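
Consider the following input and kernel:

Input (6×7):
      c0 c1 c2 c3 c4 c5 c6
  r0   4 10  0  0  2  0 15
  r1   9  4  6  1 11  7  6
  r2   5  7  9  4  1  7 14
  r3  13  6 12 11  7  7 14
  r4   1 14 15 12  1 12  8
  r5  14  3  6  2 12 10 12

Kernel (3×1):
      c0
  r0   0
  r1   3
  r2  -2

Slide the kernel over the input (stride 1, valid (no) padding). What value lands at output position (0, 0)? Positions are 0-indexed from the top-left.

17

The receptive field on the input at this output position is [4 / 9 / 5]. Elementwise product with the kernel and sum: 9·3 + 5·-2.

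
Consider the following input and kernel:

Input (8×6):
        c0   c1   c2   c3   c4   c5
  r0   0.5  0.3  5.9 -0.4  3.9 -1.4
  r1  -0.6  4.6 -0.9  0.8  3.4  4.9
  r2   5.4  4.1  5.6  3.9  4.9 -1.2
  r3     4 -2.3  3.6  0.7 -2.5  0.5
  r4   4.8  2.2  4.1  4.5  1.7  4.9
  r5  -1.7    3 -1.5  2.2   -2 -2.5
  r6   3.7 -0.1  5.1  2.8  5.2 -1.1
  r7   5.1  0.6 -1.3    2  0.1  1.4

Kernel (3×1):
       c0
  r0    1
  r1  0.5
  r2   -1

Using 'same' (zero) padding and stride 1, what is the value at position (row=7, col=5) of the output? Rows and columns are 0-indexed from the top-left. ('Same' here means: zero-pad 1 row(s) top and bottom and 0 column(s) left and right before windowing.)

The receptive field on the zero-padded input at this output position is [-1.1 / 1.4 / 0]. Elementwise product with the kernel and sum: -1.1·1 + 1.4·0.5 + 0·-1.

-0.4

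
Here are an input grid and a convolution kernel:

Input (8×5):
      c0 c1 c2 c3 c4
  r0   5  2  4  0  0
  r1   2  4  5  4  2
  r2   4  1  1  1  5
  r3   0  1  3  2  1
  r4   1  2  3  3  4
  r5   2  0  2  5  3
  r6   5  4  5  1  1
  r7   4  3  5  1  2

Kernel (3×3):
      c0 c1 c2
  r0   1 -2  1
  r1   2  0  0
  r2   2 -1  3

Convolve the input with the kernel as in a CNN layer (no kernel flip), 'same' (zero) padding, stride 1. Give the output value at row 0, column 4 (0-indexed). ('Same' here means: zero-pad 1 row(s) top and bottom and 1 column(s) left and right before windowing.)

6

The receptive field on the zero-padded input at this output position is [0 0 0 / 0 0 0 / 4 2 0]. Elementwise product with the kernel and sum: 0·1 + 0·-2 + 0·1 + 0·2 + 4·2 + 2·-1 + 0·3.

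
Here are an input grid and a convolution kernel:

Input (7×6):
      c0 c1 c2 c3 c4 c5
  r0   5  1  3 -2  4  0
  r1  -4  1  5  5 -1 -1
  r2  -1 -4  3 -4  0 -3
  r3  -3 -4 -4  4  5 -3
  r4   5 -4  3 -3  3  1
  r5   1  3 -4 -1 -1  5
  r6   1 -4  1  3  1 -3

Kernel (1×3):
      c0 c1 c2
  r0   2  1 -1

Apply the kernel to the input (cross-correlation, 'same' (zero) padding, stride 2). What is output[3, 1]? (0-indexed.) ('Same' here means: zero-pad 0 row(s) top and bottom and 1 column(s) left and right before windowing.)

The receptive field on the zero-padded input at this output position is [-4 1 3]. Elementwise product with the kernel and sum: -4·2 + 1·1 + 3·-1.

-10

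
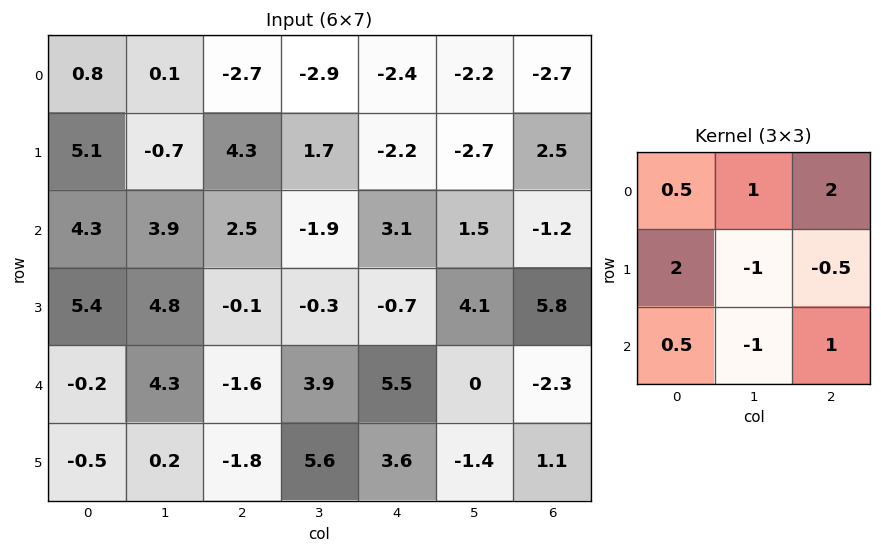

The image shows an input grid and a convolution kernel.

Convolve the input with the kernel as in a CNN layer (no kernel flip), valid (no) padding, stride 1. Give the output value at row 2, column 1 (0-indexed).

The receptive field on the input at this output position is [3.9 2.5 -1.9 / 4.8 -0.1 -0.3 / 4.3 -1.6 3.9]. Elementwise product with the kernel and sum: 3.9·0.5 + 2.5·1 + -1.9·2 + 4.8·2 + -0.1·-1 + -0.3·-0.5 + 4.3·0.5 + -1.6·-1 + 3.9·1.

18.15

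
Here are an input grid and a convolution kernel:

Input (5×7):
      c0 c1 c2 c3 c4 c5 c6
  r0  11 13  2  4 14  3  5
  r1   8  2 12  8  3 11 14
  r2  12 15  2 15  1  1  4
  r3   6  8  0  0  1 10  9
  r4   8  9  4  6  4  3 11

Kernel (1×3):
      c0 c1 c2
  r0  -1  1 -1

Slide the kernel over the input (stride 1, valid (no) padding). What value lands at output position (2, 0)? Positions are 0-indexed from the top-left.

The receptive field on the input at this output position is [12 15 2]. Elementwise product with the kernel and sum: 12·-1 + 15·1 + 2·-1.

1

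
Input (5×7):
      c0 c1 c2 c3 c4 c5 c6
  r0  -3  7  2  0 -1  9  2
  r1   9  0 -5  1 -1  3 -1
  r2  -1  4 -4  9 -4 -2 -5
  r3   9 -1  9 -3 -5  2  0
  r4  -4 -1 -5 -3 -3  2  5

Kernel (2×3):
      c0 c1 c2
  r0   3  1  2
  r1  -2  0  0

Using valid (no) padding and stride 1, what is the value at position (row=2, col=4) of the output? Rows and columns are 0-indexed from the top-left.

The receptive field on the input at this output position is [-4 -2 -5 / -5 2 0]. Elementwise product with the kernel and sum: -4·3 + -2·1 + -5·2 + -5·-2.

-14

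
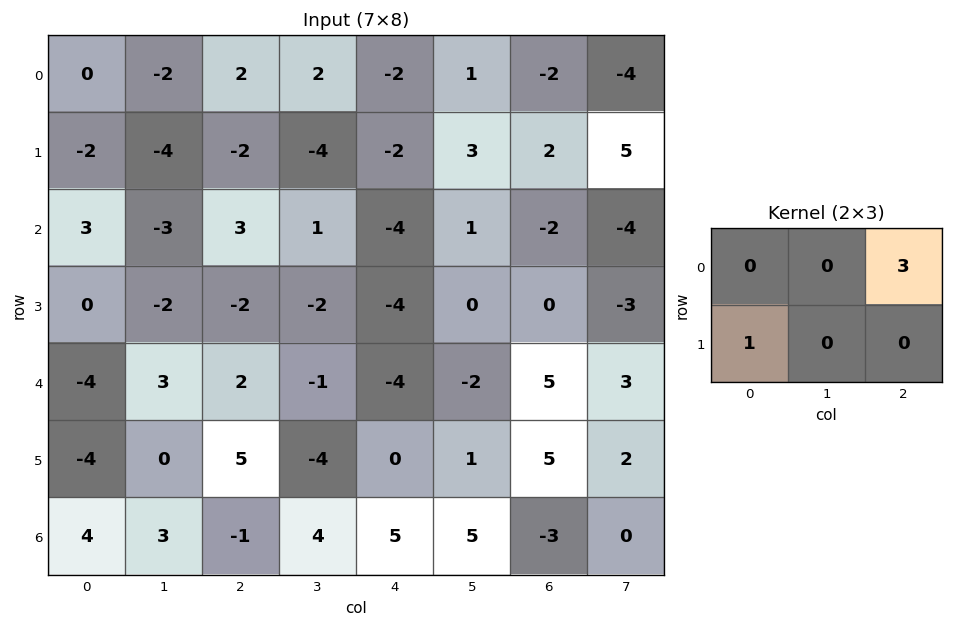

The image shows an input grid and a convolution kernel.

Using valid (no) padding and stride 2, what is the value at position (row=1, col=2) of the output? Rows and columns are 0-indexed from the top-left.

The receptive field on the input at this output position is [-4 1 -2 / -4 0 0]. Elementwise product with the kernel and sum: -2·3 + -4·1.

-10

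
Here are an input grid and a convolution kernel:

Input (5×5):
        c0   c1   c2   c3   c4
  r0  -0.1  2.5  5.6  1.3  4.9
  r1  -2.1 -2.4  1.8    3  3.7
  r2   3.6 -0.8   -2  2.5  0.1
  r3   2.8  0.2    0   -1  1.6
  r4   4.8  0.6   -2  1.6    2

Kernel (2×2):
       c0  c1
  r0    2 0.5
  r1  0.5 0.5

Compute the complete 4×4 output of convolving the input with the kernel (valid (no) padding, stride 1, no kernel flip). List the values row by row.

Output[0,0]: The receptive field on the input at this output position is [-0.1 2.5 / -2.1 -2.4]. Elementwise product with the kernel and sum: -0.1·2 + 2.5·0.5 + -2.1·0.5 + -2.4·0.5.
Output[0,1]: The receptive field on the input at this output position is [2.5 5.6 / -2.4 1.8]. Elementwise product with the kernel and sum: 2.5·2 + 5.6·0.5 + -2.4·0.5 + 1.8·0.5.

-1.2 7.5 14.25 8.4
-4 -5.3 5.35 9.15
8.3 -2.5 -3.25 5.35
8.4 -0.3 -0.7 0.6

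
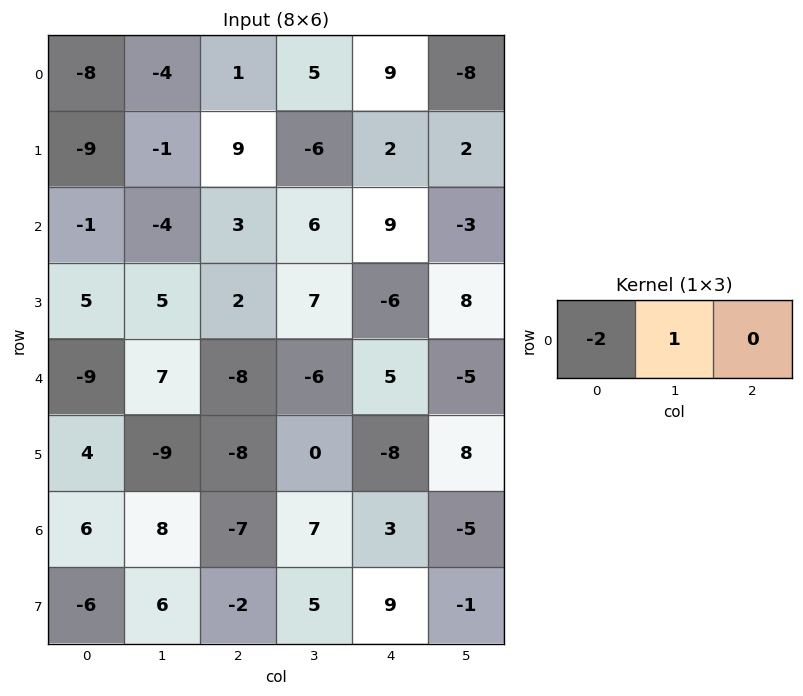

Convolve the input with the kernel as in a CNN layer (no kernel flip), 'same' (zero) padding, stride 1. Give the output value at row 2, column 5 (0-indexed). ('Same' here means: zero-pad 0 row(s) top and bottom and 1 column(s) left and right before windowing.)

-21

The receptive field on the zero-padded input at this output position is [9 -3 0]. Elementwise product with the kernel and sum: 9·-2 + -3·1.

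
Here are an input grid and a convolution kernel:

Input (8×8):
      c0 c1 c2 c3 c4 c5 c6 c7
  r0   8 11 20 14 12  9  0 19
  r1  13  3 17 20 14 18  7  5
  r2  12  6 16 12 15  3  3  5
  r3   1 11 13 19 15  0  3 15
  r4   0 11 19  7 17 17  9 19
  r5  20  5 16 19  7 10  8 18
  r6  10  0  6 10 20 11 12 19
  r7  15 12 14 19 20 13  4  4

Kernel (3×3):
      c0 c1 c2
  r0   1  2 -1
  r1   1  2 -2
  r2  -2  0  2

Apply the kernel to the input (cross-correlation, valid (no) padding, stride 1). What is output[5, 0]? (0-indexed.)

The receptive field on the input at this output position is [20 5 16 / 10 0 6 / 15 12 14]. Elementwise product with the kernel and sum: 20·1 + 5·2 + 16·-1 + 10·1 + 0·2 + 6·-2 + 15·-2 + 14·2.

10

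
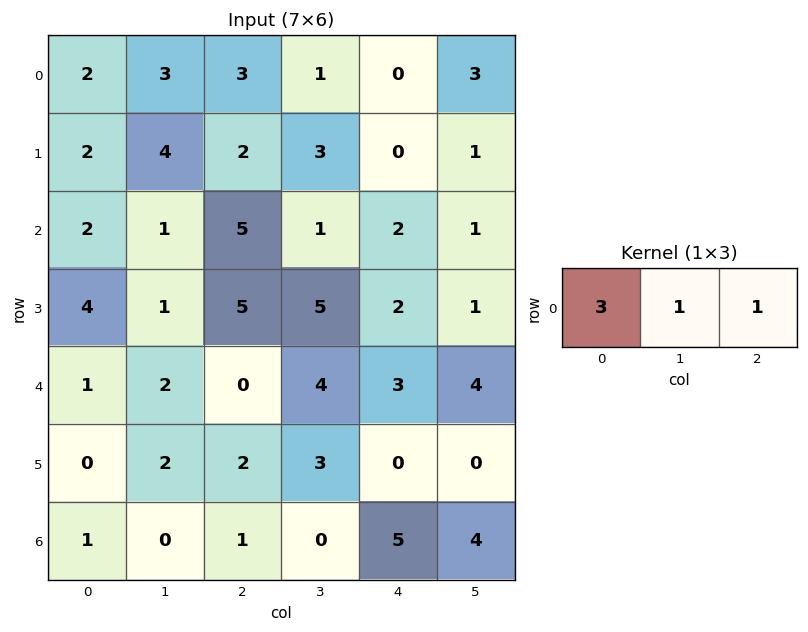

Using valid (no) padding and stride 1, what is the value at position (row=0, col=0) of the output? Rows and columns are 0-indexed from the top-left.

12

The receptive field on the input at this output position is [2 3 3]. Elementwise product with the kernel and sum: 2·3 + 3·1 + 3·1.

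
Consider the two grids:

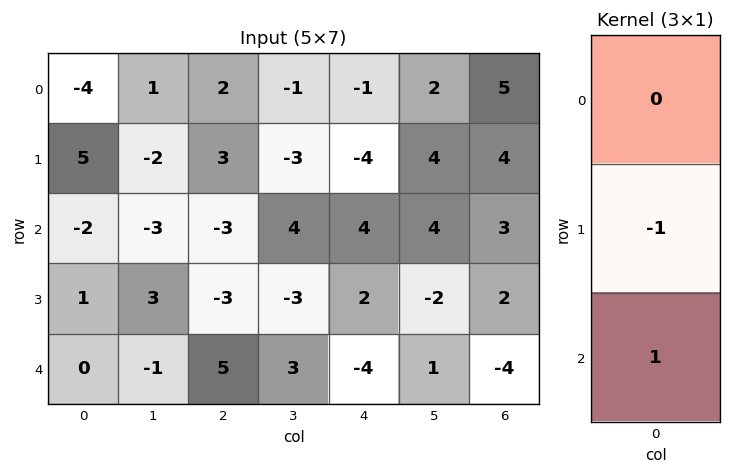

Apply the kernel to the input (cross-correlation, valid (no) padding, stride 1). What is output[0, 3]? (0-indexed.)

The receptive field on the input at this output position is [-1 / -3 / 4]. Elementwise product with the kernel and sum: -3·-1 + 4·1.

7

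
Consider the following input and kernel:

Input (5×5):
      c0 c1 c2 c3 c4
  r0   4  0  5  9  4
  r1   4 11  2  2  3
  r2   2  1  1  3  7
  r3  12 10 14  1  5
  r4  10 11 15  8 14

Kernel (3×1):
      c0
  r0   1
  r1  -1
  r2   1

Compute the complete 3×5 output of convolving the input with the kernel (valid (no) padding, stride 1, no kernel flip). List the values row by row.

Output[0,0]: The receptive field on the input at this output position is [4 / 4 / 2]. Elementwise product with the kernel and sum: 4·1 + 4·-1 + 2·1.

2 -10 4 10 8
14 20 15 0 1
0 2 2 10 16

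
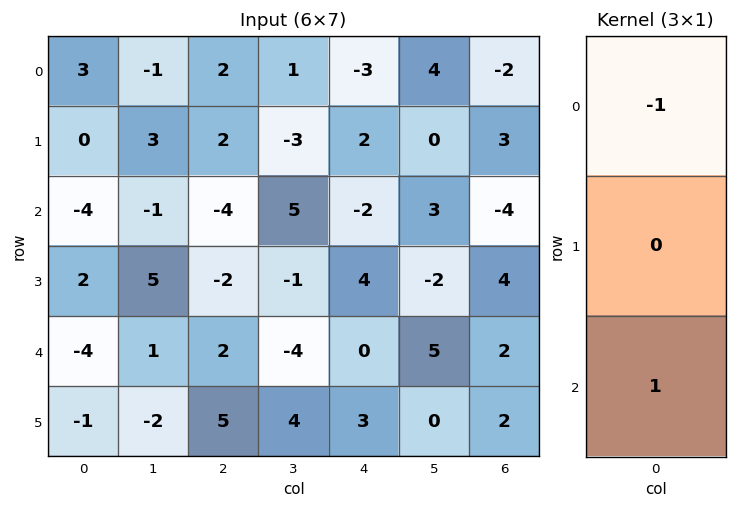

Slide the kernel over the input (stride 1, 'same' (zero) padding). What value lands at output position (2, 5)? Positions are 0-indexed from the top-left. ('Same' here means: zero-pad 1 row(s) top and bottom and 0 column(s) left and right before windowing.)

-2

The receptive field on the zero-padded input at this output position is [0 / 3 / -2]. Elementwise product with the kernel and sum: 0·-1 + -2·1.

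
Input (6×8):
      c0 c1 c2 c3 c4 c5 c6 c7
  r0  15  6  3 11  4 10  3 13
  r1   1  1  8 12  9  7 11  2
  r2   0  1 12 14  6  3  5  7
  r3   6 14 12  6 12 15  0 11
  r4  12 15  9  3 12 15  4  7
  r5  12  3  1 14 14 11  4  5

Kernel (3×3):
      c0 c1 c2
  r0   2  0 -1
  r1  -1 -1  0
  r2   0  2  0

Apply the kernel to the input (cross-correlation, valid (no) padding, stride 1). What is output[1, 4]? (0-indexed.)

28

The receptive field on the input at this output position is [9 7 11 / 6 3 5 / 12 15 0]. Elementwise product with the kernel and sum: 9·2 + 11·-1 + 6·-1 + 3·-1 + 15·2.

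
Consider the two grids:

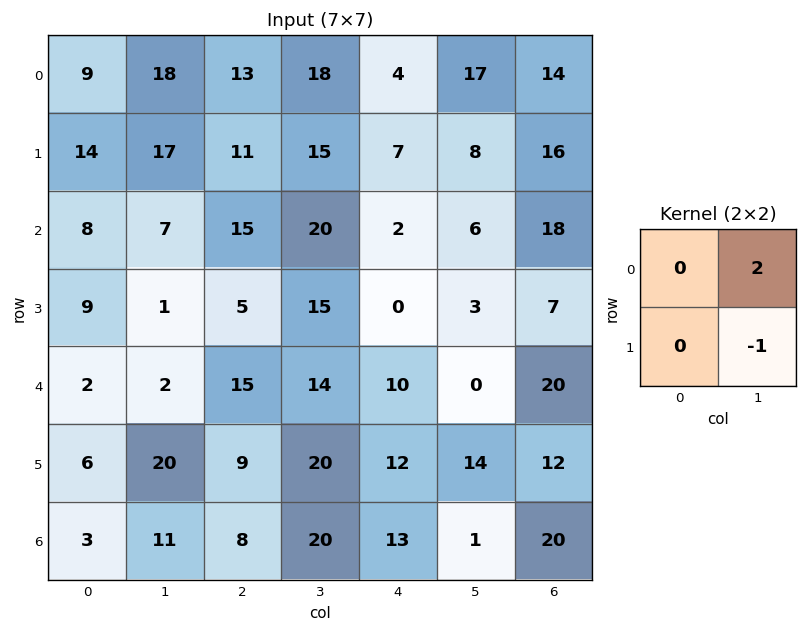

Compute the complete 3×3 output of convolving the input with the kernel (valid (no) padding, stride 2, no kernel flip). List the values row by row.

Output[0,0]: The receptive field on the input at this output position is [9 18 / 14 17]. Elementwise product with the kernel and sum: 18·2 + 17·-1.
Output[0,1]: The receptive field on the input at this output position is [13 18 / 11 15]. Elementwise product with the kernel and sum: 18·2 + 15·-1.

19 21 26
13 25 9
-16 8 -14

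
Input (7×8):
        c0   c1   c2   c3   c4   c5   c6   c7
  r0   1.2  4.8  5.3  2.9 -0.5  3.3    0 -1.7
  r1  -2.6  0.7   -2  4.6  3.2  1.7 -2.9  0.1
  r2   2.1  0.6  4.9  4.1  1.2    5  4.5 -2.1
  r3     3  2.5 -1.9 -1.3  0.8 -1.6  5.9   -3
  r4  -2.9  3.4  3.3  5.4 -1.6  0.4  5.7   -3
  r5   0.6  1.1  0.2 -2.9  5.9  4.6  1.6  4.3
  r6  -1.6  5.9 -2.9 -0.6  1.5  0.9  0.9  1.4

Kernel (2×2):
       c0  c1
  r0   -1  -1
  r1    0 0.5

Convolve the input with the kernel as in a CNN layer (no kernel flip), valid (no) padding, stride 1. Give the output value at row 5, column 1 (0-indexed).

The receptive field on the input at this output position is [1.1 0.2 / 5.9 -2.9]. Elementwise product with the kernel and sum: 1.1·-1 + 0.2·-1 + -2.9·0.5.

-2.75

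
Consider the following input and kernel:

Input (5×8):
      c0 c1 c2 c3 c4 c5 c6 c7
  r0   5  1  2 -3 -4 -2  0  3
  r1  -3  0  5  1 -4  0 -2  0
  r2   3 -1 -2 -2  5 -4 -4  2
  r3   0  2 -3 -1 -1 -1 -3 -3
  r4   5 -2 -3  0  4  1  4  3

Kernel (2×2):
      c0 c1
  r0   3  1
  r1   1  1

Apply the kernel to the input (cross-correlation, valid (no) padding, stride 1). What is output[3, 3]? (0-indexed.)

The receptive field on the input at this output position is [-1 -1 / 0 4]. Elementwise product with the kernel and sum: -1·3 + -1·1 + 0·1 + 4·1.

0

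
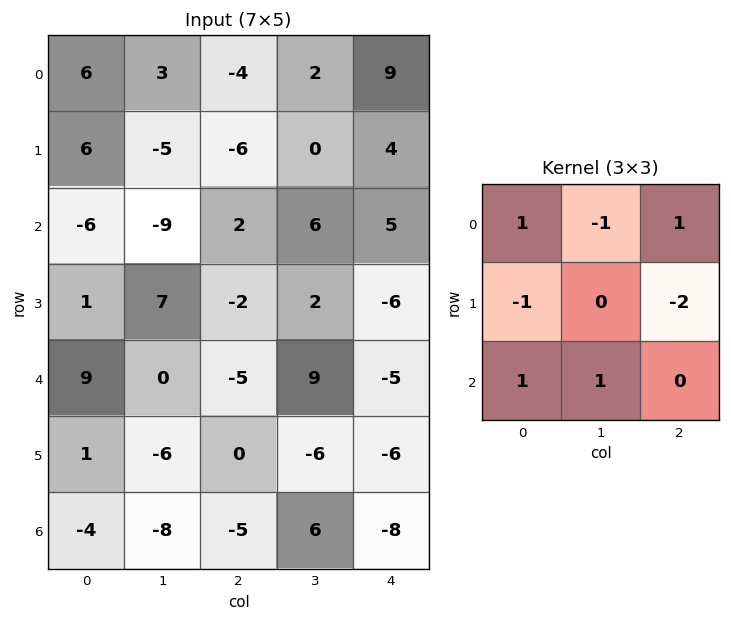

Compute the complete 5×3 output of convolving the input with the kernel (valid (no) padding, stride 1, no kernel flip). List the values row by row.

Output[0,0]: The receptive field on the input at this output position is [6 3 -4 / 6 -5 -6 / -6 -9 2]. Elementwise product with the kernel and sum: 6·1 + 3·-1 + -4·1 + 6·-1 + -6·-2 + -6·1 + -9·1.
Output[0,1]: The receptive field on the input at this output position is [3 -4 2 / -5 -6 0 / -9 2 6]. Elementwise product with the kernel and sum: 3·1 + -4·-1 + 2·1 + -5·-1 + 0·-2 + -9·1 + 2·1.

-10 7 9
15 3 -14
17 -21 19
-12 -13 -1
-9 19 -6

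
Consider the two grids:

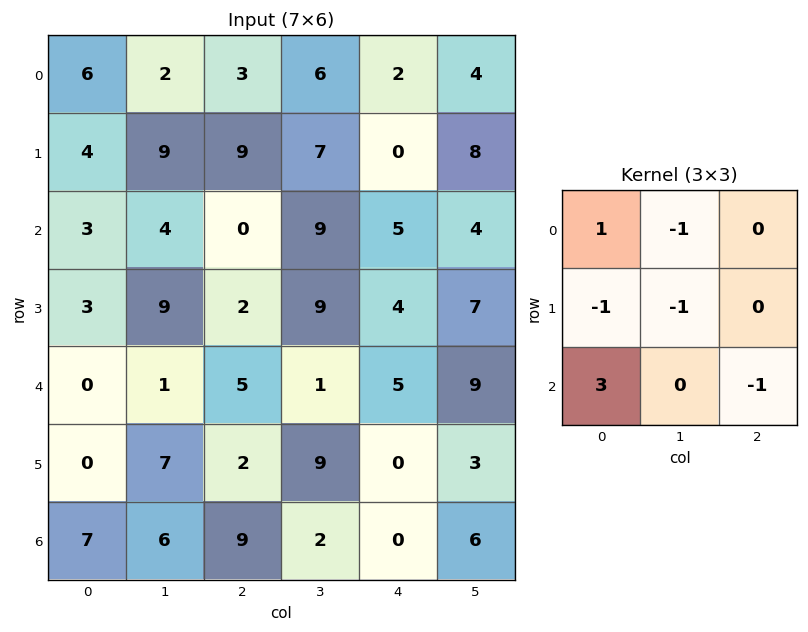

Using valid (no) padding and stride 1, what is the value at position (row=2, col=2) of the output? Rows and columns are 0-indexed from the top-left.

The receptive field on the input at this output position is [0 9 5 / 2 9 4 / 5 1 5]. Elementwise product with the kernel and sum: 0·1 + 9·-1 + 2·-1 + 9·-1 + 5·3 + 5·-1.

-10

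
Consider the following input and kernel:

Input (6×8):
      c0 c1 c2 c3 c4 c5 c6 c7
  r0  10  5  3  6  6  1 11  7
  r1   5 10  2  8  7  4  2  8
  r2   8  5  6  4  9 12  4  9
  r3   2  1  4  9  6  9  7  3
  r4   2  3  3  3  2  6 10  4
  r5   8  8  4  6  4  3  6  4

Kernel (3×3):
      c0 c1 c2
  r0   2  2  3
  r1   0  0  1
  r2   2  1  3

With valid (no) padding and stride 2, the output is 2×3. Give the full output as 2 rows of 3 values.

80 86 91
64 68 101

Output[0,0]: The receptive field on the input at this output position is [10 5 3 / 5 10 2 / 8 5 6]. Elementwise product with the kernel and sum: 10·2 + 5·2 + 3·3 + 2·1 + 8·2 + 5·1 + 6·3.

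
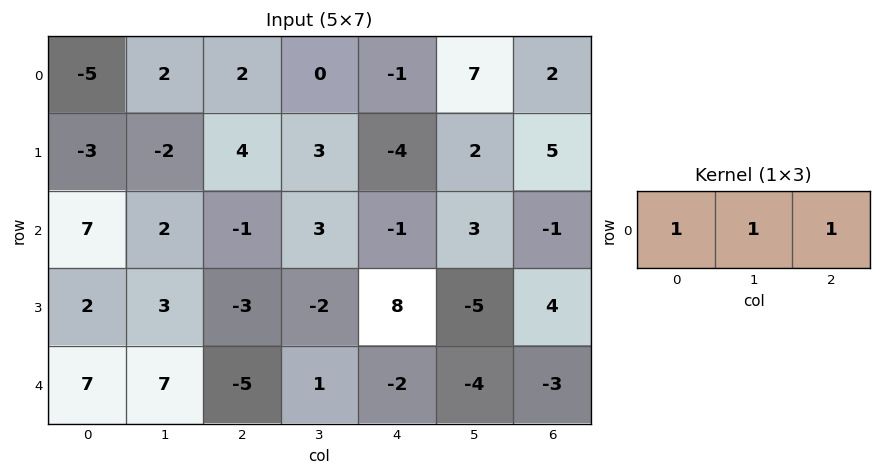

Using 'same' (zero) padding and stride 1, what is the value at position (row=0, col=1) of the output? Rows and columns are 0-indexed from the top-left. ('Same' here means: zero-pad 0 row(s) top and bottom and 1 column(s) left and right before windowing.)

-1

The receptive field on the zero-padded input at this output position is [-5 2 2]. Elementwise product with the kernel and sum: -5·1 + 2·1 + 2·1.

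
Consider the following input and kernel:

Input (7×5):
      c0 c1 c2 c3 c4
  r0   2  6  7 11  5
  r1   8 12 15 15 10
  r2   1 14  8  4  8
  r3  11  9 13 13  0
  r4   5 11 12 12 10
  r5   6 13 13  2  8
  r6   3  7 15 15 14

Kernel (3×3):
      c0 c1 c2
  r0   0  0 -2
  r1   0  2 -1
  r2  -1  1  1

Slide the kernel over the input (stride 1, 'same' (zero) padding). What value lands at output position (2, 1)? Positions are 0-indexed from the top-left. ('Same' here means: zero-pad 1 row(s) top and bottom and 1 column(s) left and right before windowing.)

1

The receptive field on the zero-padded input at this output position is [8 12 15 / 1 14 8 / 11 9 13]. Elementwise product with the kernel and sum: 15·-2 + 14·2 + 8·-1 + 11·-1 + 9·1 + 13·1.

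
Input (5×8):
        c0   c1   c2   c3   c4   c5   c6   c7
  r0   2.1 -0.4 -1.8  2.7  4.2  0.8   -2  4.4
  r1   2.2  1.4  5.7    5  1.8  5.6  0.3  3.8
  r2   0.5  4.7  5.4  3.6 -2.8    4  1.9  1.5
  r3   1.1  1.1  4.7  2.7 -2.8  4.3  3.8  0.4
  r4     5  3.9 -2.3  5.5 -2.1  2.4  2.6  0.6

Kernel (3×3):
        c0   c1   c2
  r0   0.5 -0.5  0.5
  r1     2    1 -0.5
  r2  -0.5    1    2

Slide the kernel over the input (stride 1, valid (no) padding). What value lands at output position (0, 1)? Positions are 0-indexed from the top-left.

18.3

The receptive field on the input at this output position is [-0.4 -1.8 2.7 / 1.4 5.7 5 / 4.7 5.4 3.6]. Elementwise product with the kernel and sum: -0.4·0.5 + -1.8·-0.5 + 2.7·0.5 + 1.4·2 + 5.7·1 + 5·-0.5 + 4.7·-0.5 + 5.4·1 + 3.6·2.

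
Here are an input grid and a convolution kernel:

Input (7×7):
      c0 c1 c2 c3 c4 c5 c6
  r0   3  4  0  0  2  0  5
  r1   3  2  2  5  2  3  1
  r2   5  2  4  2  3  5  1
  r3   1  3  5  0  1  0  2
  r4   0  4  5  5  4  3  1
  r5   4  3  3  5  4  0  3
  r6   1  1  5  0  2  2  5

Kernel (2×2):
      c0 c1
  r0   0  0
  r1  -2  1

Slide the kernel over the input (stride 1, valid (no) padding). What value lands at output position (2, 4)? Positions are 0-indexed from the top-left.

The receptive field on the input at this output position is [3 5 / 1 0]. Elementwise product with the kernel and sum: 1·-2 + 0·1.

-2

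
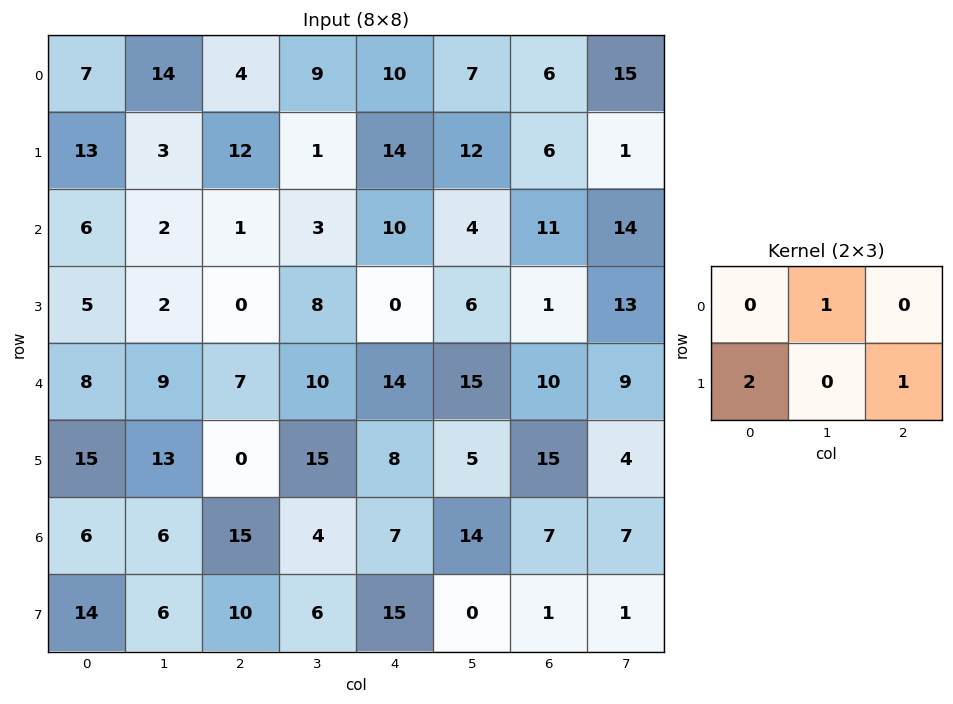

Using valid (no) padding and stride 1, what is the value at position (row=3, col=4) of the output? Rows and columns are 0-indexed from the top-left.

The receptive field on the input at this output position is [0 6 1 / 14 15 10]. Elementwise product with the kernel and sum: 6·1 + 14·2 + 10·1.

44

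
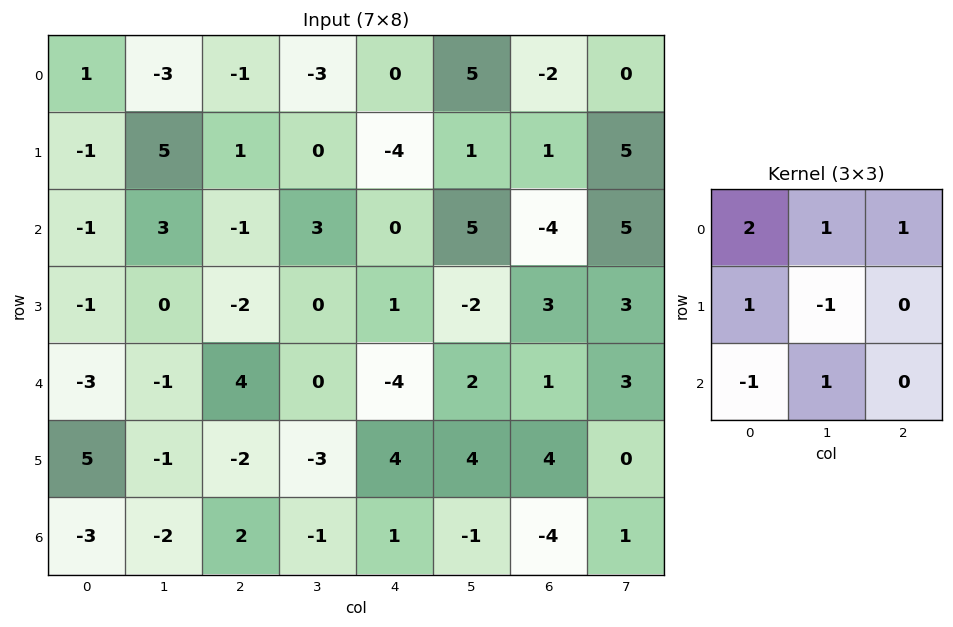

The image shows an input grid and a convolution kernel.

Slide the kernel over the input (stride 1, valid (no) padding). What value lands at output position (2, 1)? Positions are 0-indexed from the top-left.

15

The receptive field on the input at this output position is [3 -1 3 / 0 -2 0 / -1 4 0]. Elementwise product with the kernel and sum: 3·2 + -1·1 + 3·1 + 0·1 + -2·-1 + -1·-1 + 4·1.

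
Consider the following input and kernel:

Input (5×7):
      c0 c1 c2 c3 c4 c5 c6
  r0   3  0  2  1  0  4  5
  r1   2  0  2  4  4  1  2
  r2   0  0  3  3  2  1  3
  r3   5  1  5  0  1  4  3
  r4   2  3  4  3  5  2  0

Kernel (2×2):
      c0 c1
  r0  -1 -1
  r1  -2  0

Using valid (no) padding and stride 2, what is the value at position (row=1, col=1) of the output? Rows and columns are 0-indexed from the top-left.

The receptive field on the input at this output position is [3 3 / 5 0]. Elementwise product with the kernel and sum: 3·-1 + 3·-1 + 5·-2.

-16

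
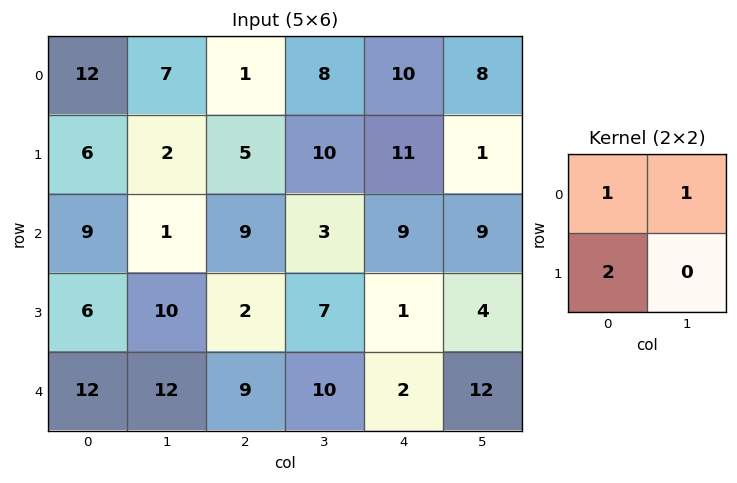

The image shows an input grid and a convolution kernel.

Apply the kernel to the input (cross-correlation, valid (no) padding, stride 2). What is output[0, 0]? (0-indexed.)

The receptive field on the input at this output position is [12 7 / 6 2]. Elementwise product with the kernel and sum: 12·1 + 7·1 + 6·2.

31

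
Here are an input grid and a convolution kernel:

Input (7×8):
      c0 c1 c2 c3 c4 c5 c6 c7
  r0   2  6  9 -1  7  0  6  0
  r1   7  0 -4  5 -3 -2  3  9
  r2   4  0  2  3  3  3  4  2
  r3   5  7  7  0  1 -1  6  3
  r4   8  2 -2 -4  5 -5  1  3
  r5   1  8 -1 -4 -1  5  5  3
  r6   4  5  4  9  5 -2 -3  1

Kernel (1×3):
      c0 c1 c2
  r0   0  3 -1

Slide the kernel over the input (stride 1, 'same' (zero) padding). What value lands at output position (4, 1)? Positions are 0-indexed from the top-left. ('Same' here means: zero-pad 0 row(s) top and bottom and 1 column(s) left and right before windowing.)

The receptive field on the zero-padded input at this output position is [8 2 -2]. Elementwise product with the kernel and sum: 2·3 + -2·-1.

8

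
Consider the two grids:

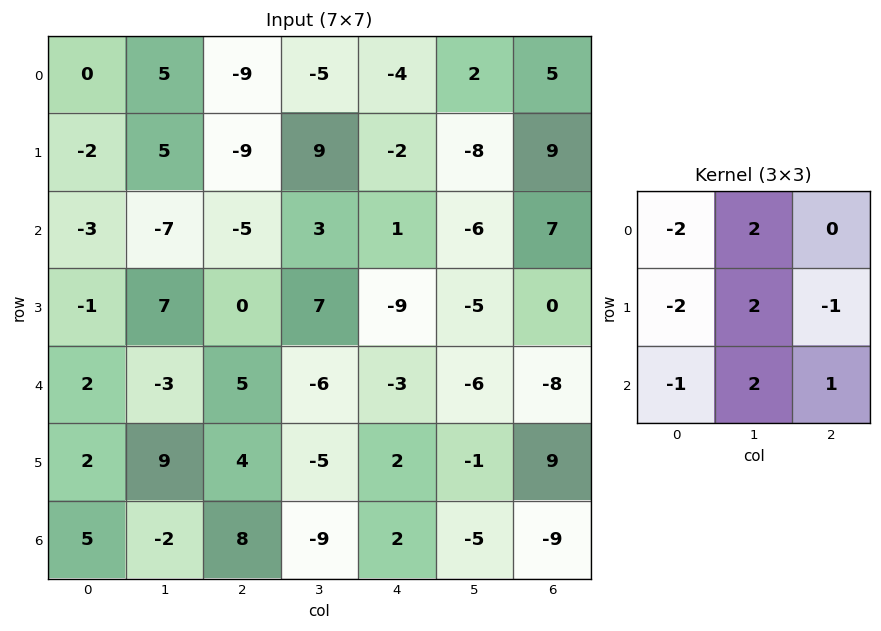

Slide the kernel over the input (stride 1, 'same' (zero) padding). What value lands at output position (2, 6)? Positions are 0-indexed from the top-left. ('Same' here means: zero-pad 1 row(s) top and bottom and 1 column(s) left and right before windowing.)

The receptive field on the zero-padded input at this output position is [-8 9 0 / -6 7 0 / -5 0 0]. Elementwise product with the kernel and sum: -8·-2 + 9·2 + -6·-2 + 7·2 + 0·-1 + -5·-1 + 0·2 + 0·1.

65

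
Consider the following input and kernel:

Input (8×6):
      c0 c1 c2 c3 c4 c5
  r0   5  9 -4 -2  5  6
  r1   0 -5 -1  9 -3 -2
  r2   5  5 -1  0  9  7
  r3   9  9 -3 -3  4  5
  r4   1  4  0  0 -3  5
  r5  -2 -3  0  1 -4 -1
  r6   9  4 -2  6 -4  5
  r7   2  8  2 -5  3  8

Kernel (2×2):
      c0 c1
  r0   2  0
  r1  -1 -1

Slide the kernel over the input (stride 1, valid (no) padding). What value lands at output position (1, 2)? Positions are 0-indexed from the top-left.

-1

The receptive field on the input at this output position is [-1 9 / -1 0]. Elementwise product with the kernel and sum: -1·2 + -1·-1 + 0·-1.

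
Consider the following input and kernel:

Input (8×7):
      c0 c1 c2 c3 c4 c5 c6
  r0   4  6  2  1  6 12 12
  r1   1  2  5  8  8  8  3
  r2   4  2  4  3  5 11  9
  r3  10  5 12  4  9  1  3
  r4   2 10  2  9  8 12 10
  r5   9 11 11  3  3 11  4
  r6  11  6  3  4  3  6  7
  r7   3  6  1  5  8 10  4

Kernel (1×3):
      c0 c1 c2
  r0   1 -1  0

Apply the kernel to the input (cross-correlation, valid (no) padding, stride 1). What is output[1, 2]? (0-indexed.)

The receptive field on the input at this output position is [5 8 8]. Elementwise product with the kernel and sum: 5·1 + 8·-1.

-3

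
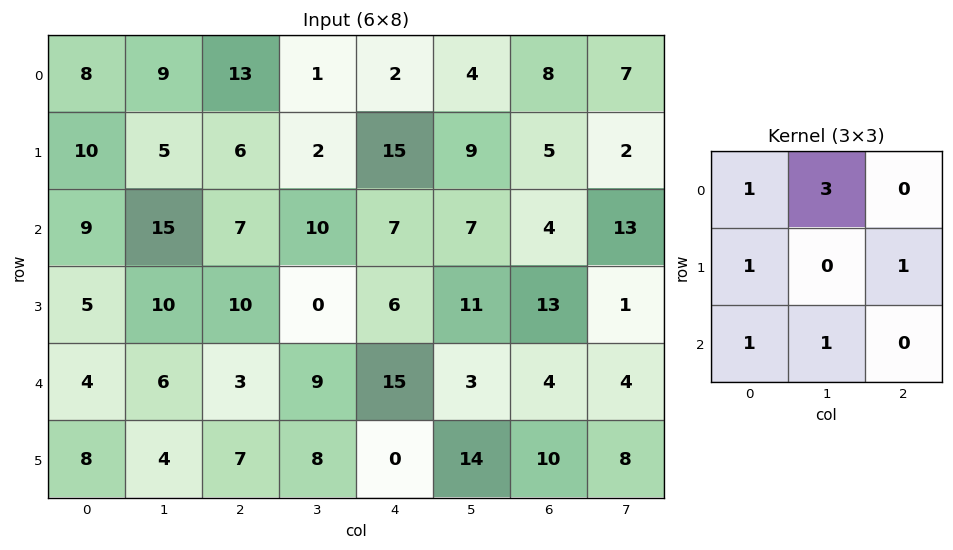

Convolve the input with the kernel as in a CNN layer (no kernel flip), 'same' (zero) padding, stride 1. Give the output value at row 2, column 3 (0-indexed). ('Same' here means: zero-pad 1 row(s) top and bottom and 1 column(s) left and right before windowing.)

36

The receptive field on the zero-padded input at this output position is [6 2 15 / 7 10 7 / 10 0 6]. Elementwise product with the kernel and sum: 6·1 + 2·3 + 7·1 + 7·1 + 10·1 + 0·1.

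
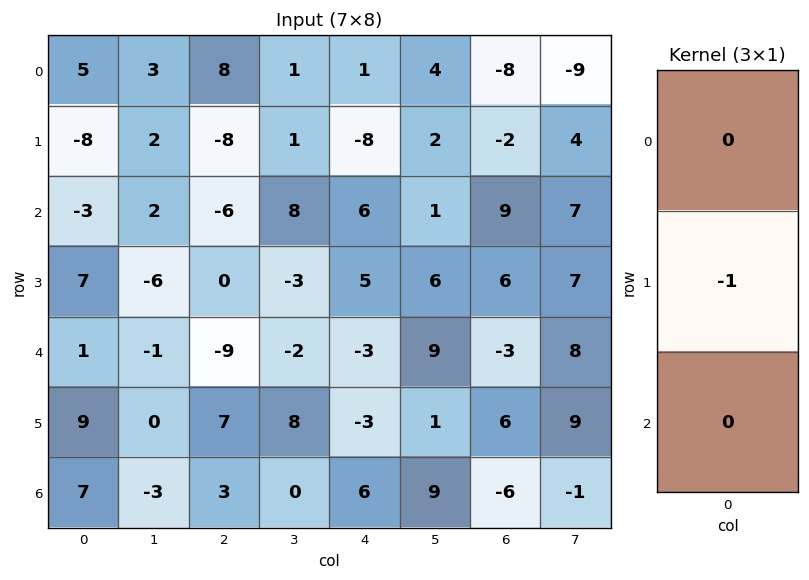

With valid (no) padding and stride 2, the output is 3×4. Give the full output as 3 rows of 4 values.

8 8 8 2
-7 0 -5 -6
-9 -7 3 -6

Output[0,0]: The receptive field on the input at this output position is [5 / -8 / -3]. Elementwise product with the kernel and sum: -8·-1.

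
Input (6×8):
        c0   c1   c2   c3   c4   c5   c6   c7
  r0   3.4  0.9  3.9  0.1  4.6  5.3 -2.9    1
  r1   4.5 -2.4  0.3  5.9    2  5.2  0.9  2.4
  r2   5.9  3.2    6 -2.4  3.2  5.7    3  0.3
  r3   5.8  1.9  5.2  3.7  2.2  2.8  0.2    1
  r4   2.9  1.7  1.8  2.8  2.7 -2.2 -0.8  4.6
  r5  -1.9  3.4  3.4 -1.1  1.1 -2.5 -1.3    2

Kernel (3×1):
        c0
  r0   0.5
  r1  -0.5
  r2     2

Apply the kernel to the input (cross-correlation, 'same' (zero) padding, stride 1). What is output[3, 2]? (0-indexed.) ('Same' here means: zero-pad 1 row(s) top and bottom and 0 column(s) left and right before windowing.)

The receptive field on the zero-padded input at this output position is [6 / 5.2 / 1.8]. Elementwise product with the kernel and sum: 6·0.5 + 5.2·-0.5 + 1.8·2.

4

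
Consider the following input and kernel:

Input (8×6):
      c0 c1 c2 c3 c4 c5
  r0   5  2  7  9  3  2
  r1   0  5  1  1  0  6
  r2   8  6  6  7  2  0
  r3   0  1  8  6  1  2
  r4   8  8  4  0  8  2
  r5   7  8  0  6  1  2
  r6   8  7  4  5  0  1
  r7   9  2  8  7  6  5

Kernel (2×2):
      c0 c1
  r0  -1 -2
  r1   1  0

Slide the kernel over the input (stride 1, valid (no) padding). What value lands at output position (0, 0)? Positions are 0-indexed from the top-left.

-9

The receptive field on the input at this output position is [5 2 / 0 5]. Elementwise product with the kernel and sum: 5·-1 + 2·-2 + 0·1.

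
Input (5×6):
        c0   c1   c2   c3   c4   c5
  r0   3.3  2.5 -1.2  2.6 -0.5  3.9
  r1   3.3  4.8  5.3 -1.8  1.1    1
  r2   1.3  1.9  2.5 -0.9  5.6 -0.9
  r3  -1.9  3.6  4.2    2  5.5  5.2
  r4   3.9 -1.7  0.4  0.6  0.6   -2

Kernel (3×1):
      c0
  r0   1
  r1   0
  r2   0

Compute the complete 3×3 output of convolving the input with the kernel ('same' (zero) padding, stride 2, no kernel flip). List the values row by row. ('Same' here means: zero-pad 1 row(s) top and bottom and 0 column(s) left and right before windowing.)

0 0 0
3.3 5.3 1.1
-1.9 4.2 5.5

Output[0,0]: The receptive field on the zero-padded input at this output position is [0 / 3.3 / 3.3]. Elementwise product with the kernel and sum: 0·1.
Output[0,1]: The receptive field on the zero-padded input at this output position is [0 / -1.2 / 5.3]. Elementwise product with the kernel and sum: 0·1.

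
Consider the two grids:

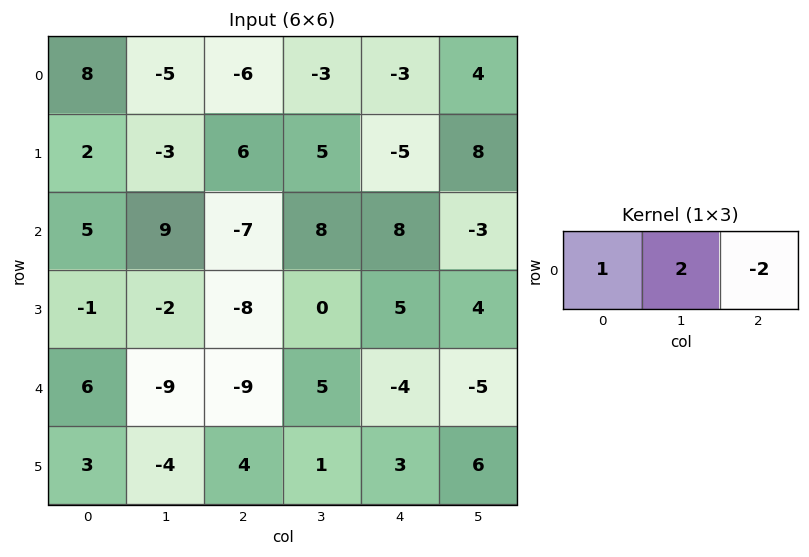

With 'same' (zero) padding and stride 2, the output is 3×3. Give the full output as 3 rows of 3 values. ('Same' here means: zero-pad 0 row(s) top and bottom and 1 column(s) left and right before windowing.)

26 -11 -17
-8 -21 30
30 -37 7

Output[0,0]: The receptive field on the zero-padded input at this output position is [0 8 -5]. Elementwise product with the kernel and sum: 0·1 + 8·2 + -5·-2.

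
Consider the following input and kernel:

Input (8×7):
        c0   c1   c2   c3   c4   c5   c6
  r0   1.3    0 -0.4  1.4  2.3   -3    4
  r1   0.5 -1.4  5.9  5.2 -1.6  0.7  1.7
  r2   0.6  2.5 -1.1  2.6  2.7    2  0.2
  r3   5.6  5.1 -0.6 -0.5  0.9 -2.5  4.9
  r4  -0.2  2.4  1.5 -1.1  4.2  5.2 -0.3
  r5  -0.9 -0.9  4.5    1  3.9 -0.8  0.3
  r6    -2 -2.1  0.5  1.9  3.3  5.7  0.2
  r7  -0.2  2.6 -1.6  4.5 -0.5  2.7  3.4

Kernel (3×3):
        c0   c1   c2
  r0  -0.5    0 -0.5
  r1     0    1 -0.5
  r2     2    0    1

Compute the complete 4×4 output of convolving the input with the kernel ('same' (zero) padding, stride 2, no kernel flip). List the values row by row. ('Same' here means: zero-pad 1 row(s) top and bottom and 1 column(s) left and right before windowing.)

Output[0,0]: The receptive field on the zero-padded input at this output position is [0 0 0 / 0 1.3 0 / 0 0.5 -1.4]. Elementwise product with the kernel and sum: 0·-0.5 + 0·-0.5 + 1.3·1 + 0·-0.5 + 0·2 + -1.4·1.

-0.1 1.3 14.9 5.4
5.15 5.4 -4.75 -5.15
-4.85 -1.05 4.3 -0.65
2.1 9.2 12.05 6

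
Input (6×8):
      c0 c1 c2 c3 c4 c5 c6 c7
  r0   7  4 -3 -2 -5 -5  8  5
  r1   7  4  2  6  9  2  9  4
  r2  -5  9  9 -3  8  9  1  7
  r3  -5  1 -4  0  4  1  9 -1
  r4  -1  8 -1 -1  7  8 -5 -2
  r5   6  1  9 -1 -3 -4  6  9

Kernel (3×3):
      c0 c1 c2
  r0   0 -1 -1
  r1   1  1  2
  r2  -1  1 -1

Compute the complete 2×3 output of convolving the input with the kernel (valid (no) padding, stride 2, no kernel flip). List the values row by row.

19 13 26
-20 -8 19

Output[0,0]: The receptive field on the input at this output position is [7 4 -3 / 7 4 2 / -5 9 9]. Elementwise product with the kernel and sum: 4·-1 + -3·-1 + 7·1 + 4·1 + 2·2 + -5·-1 + 9·1 + 9·-1.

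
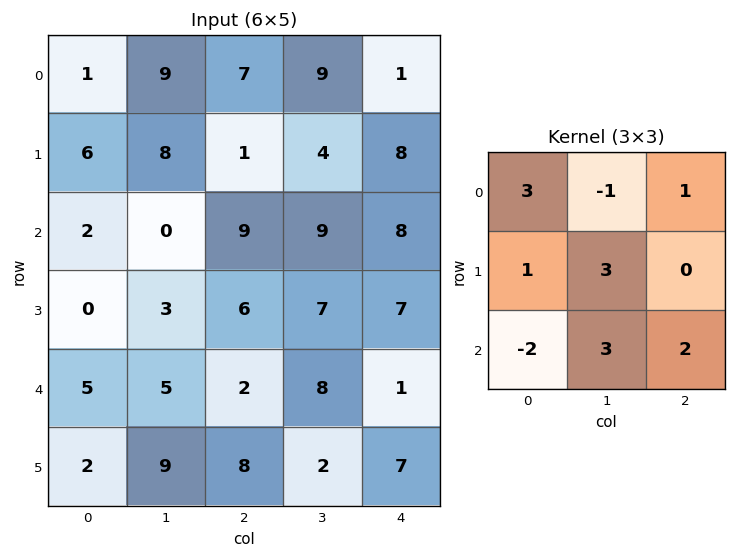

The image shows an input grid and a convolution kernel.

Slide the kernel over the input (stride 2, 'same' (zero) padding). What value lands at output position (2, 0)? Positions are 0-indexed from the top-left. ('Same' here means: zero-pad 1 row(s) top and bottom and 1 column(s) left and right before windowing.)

42

The receptive field on the zero-padded input at this output position is [0 0 3 / 0 5 5 / 0 2 9]. Elementwise product with the kernel and sum: 0·3 + 0·-1 + 3·1 + 0·1 + 5·3 + 0·-2 + 2·3 + 9·2.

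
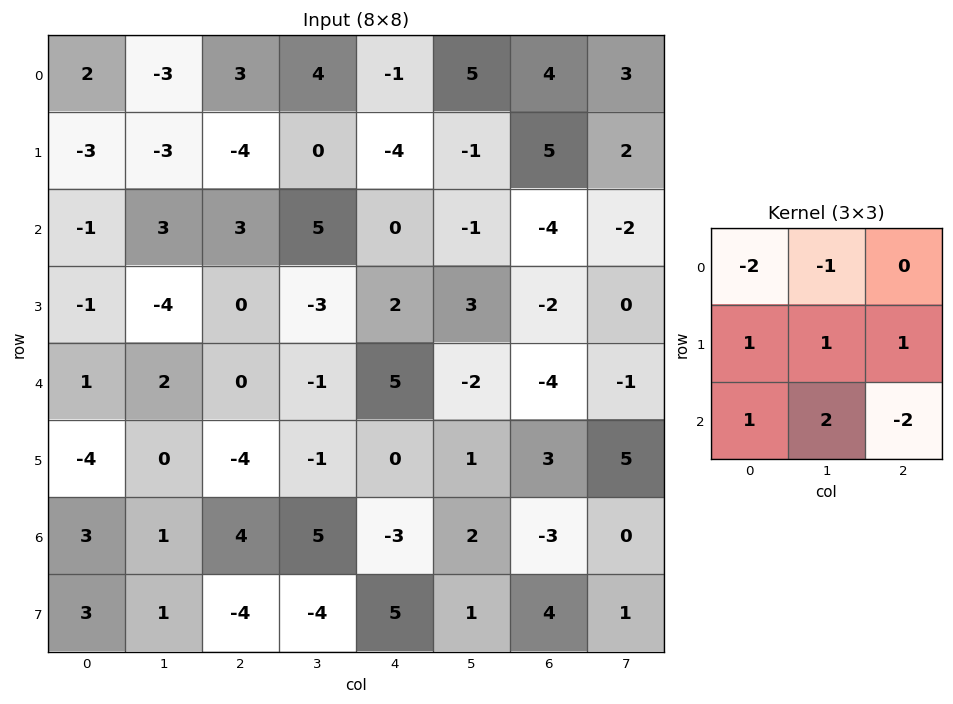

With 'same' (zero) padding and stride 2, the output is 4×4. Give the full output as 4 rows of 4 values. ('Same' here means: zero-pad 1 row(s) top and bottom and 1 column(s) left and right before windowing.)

-1 -7 2 17
11 23 3 -11
-4 3 3 -14
12 15 10 1

Output[0,0]: The receptive field on the zero-padded input at this output position is [0 0 0 / 0 2 -3 / 0 -3 -3]. Elementwise product with the kernel and sum: 0·-2 + 0·-1 + 0·1 + 2·1 + -3·1 + 0·1 + -3·2 + -3·-2.
Output[0,1]: The receptive field on the zero-padded input at this output position is [0 0 0 / -3 3 4 / -3 -4 0]. Elementwise product with the kernel and sum: 0·-2 + 0·-1 + -3·1 + 3·1 + 4·1 + -3·1 + -4·2 + 0·-2.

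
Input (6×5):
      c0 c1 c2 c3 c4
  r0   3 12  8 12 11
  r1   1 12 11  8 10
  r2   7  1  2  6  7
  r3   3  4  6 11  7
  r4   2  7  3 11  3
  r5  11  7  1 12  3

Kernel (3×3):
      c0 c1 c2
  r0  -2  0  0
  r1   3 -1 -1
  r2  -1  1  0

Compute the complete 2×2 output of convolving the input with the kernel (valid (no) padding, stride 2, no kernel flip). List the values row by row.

-32 3
-10 4

Output[0,0]: The receptive field on the input at this output position is [3 12 8 / 1 12 11 / 7 1 2]. Elementwise product with the kernel and sum: 3·-2 + 1·3 + 12·-1 + 11·-1 + 7·-1 + 1·1.
Output[0,1]: The receptive field on the input at this output position is [8 12 11 / 11 8 10 / 2 6 7]. Elementwise product with the kernel and sum: 8·-2 + 11·3 + 8·-1 + 10·-1 + 2·-1 + 6·1.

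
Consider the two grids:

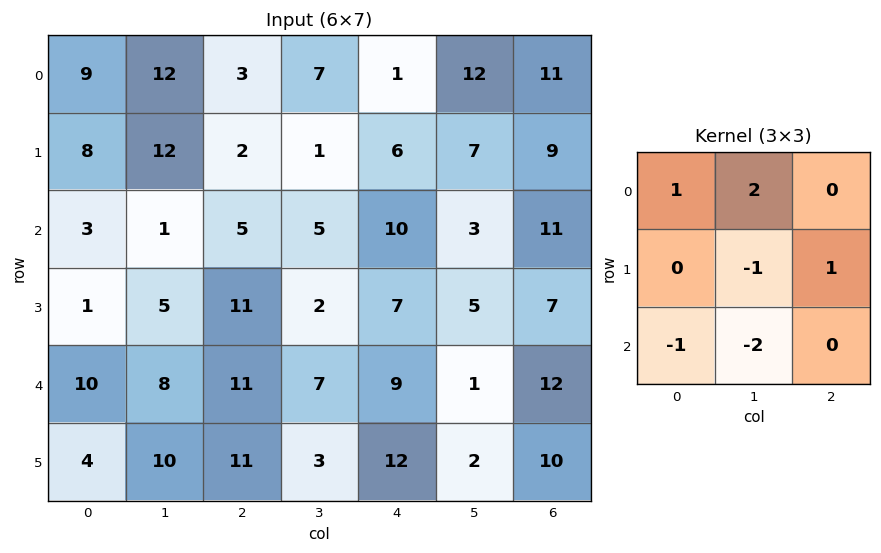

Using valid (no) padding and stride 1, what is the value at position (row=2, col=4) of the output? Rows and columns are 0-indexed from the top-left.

7

The receptive field on the input at this output position is [10 3 11 / 7 5 7 / 9 1 12]. Elementwise product with the kernel and sum: 10·1 + 3·2 + 5·-1 + 7·1 + 9·-1 + 1·-2.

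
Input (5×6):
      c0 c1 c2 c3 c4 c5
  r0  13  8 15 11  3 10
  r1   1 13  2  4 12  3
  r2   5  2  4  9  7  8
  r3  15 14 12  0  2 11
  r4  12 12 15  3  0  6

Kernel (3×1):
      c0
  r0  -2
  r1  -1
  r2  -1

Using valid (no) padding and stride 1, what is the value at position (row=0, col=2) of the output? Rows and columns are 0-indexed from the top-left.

-36

The receptive field on the input at this output position is [15 / 2 / 4]. Elementwise product with the kernel and sum: 15·-2 + 2·-1 + 4·-1.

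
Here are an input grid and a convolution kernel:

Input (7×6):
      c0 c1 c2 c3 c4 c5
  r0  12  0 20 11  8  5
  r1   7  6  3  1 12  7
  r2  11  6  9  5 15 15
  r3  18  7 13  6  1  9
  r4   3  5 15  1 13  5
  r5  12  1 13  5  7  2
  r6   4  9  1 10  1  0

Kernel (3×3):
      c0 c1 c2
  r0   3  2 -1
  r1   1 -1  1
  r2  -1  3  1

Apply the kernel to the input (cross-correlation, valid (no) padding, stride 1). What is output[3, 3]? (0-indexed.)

22

The receptive field on the input at this output position is [6 1 9 / 1 13 5 / 5 7 2]. Elementwise product with the kernel and sum: 6·3 + 1·2 + 9·-1 + 1·1 + 13·-1 + 5·1 + 5·-1 + 7·3 + 2·1.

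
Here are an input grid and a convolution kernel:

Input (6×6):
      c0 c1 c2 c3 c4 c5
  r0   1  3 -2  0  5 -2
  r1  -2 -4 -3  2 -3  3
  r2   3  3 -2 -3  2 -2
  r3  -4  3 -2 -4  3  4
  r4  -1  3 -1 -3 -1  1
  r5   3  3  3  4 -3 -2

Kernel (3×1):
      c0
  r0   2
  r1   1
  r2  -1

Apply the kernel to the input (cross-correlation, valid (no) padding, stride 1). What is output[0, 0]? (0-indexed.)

The receptive field on the input at this output position is [1 / -2 / 3]. Elementwise product with the kernel and sum: 1·2 + -2·1 + 3·-1.

-3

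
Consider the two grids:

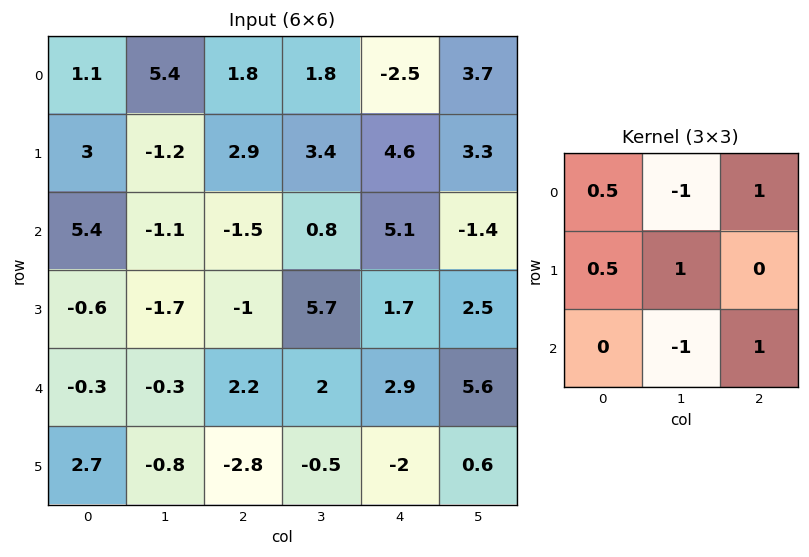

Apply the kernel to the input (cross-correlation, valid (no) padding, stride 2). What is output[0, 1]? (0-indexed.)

The receptive field on the input at this output position is [1.8 1.8 -2.5 / 2.9 3.4 4.6 / -1.5 0.8 5.1]. Elementwise product with the kernel and sum: 1.8·0.5 + 1.8·-1 + -2.5·1 + 2.9·0.5 + 3.4·1 + 0.8·-1 + 5.1·1.

5.75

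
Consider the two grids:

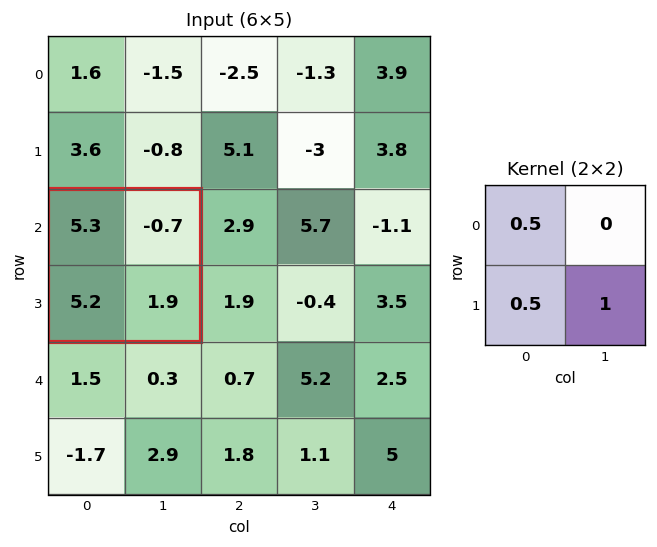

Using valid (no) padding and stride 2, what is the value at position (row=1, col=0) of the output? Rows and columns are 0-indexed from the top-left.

The receptive field on the input at this output position is [5.3 -0.7 / 5.2 1.9]. Elementwise product with the kernel and sum: 5.3·0.5 + 5.2·0.5 + 1.9·1.

7.15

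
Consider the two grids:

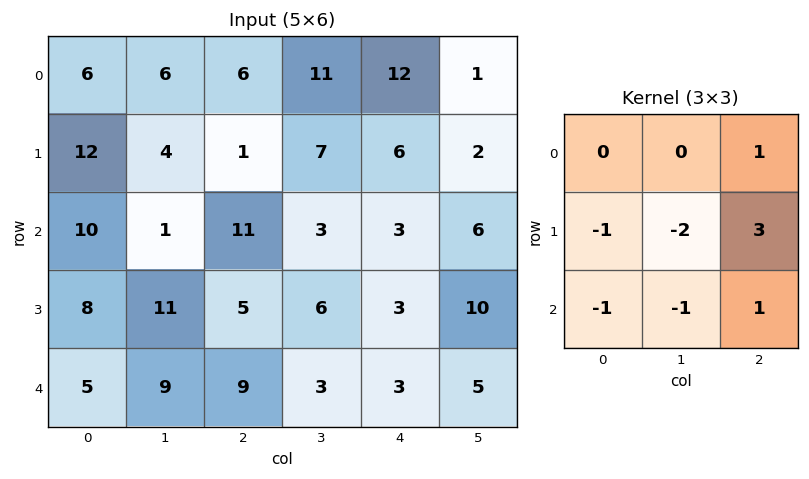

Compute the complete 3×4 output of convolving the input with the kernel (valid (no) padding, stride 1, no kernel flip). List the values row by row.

-11 17 4 -12
8 -17 -10 12
-9 -15 -14 23

Output[0,0]: The receptive field on the input at this output position is [6 6 6 / 12 4 1 / 10 1 11]. Elementwise product with the kernel and sum: 6·1 + 12·-1 + 4·-2 + 1·3 + 10·-1 + 1·-1 + 11·1.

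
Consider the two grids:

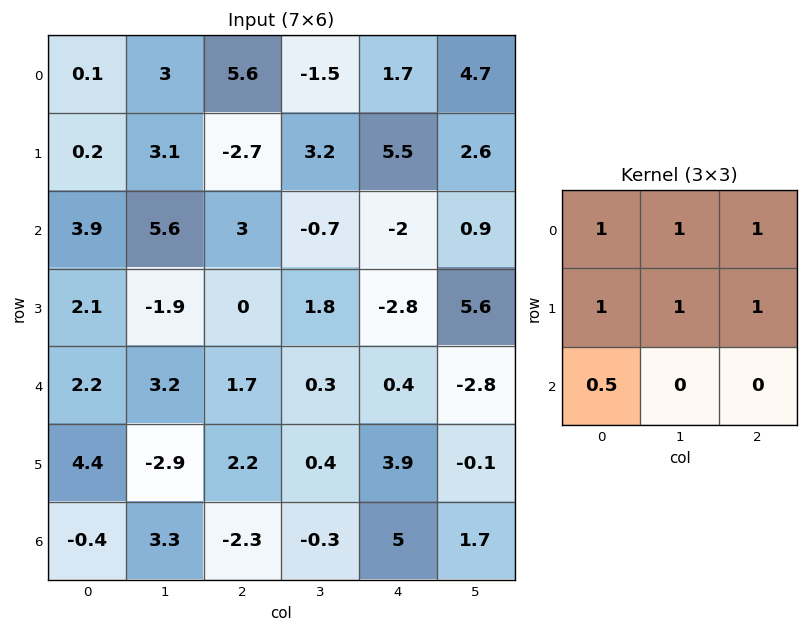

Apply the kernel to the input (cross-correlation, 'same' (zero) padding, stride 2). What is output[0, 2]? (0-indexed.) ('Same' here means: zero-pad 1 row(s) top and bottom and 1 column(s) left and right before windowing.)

6.5

The receptive field on the zero-padded input at this output position is [0 0 0 / -1.5 1.7 4.7 / 3.2 5.5 2.6]. Elementwise product with the kernel and sum: 0·1 + 0·1 + 0·1 + -1.5·1 + 1.7·1 + 4.7·1 + 3.2·0.5.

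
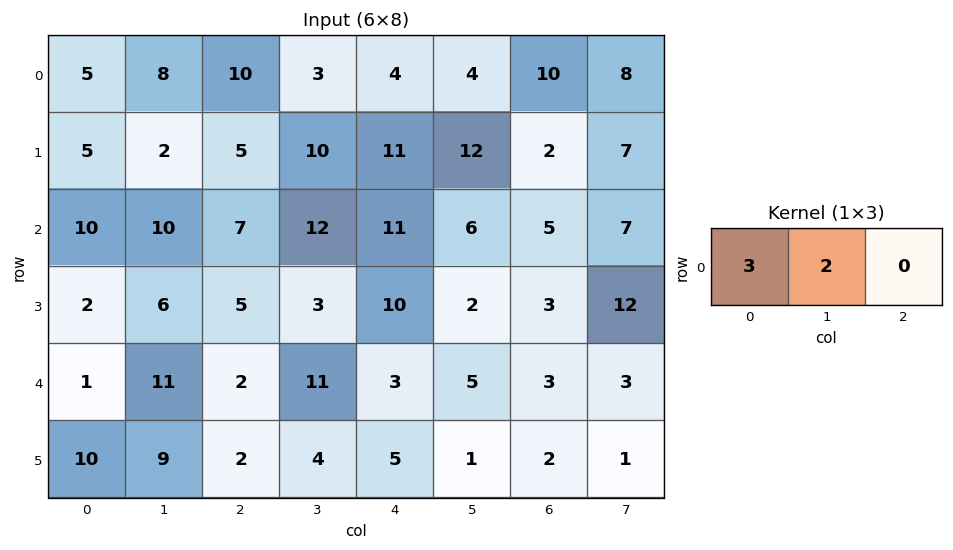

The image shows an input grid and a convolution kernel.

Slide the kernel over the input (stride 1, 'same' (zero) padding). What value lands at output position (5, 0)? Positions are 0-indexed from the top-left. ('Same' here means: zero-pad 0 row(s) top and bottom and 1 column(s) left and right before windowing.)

The receptive field on the zero-padded input at this output position is [0 10 9]. Elementwise product with the kernel and sum: 0·3 + 10·2.

20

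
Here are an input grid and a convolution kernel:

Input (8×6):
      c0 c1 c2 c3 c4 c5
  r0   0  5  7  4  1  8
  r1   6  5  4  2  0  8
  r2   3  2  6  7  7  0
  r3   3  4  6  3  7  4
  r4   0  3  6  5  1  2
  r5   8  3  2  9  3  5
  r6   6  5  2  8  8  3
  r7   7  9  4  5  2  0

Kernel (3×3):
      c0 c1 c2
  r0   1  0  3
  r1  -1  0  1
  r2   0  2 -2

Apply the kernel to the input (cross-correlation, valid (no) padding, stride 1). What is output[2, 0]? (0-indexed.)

18

The receptive field on the input at this output position is [3 2 6 / 3 4 6 / 0 3 6]. Elementwise product with the kernel and sum: 3·1 + 6·3 + 3·-1 + 6·1 + 3·2 + 6·-2.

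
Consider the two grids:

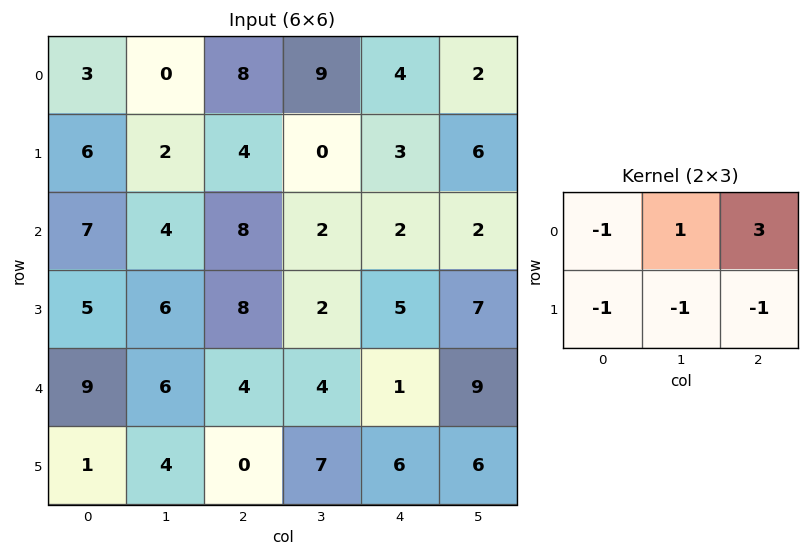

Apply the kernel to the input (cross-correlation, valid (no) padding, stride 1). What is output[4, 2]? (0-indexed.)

The receptive field on the input at this output position is [4 4 1 / 0 7 6]. Elementwise product with the kernel and sum: 4·-1 + 4·1 + 1·3 + 0·-1 + 7·-1 + 6·-1.

-10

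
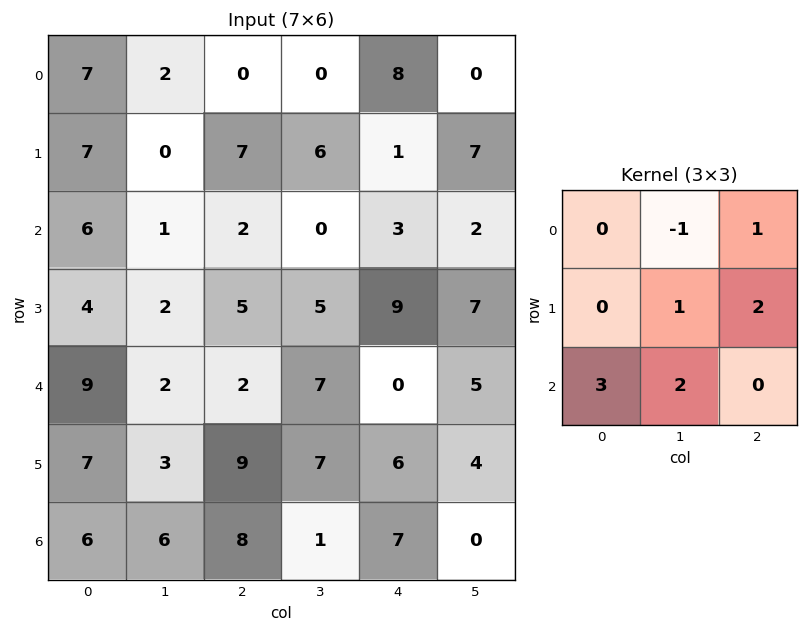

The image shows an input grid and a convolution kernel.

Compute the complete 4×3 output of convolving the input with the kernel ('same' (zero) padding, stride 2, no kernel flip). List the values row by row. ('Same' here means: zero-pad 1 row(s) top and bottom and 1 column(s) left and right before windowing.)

25 14 28
9 17 46
25 43 41
14 8 5

Output[0,0]: The receptive field on the zero-padded input at this output position is [0 0 0 / 0 7 2 / 0 7 0]. Elementwise product with the kernel and sum: 0·-1 + 0·1 + 7·1 + 2·2 + 0·3 + 7·2.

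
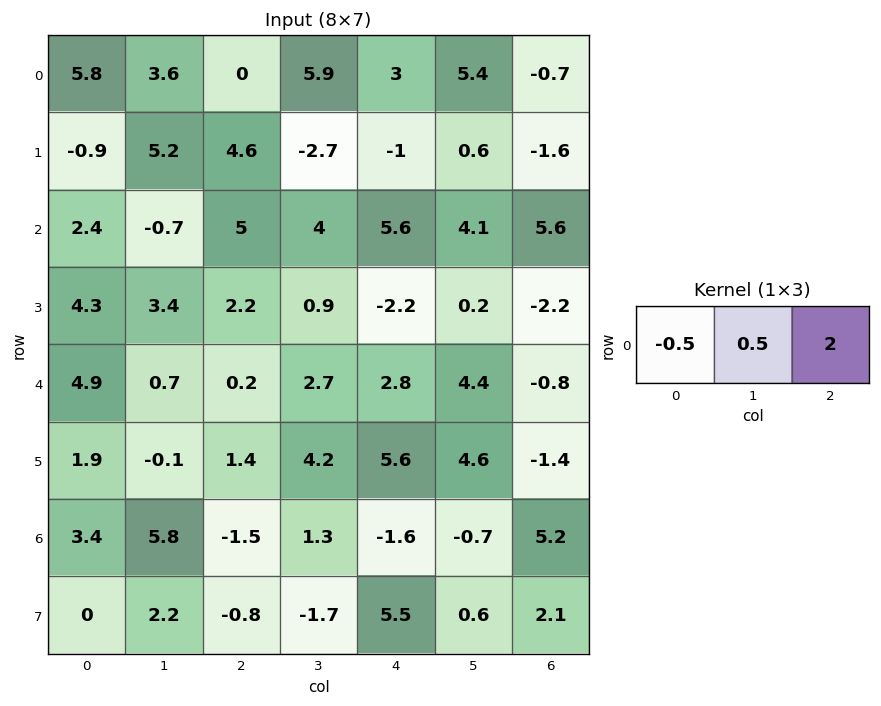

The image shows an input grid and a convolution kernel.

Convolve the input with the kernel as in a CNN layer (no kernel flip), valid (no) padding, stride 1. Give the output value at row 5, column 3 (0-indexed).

9.9

The receptive field on the input at this output position is [4.2 5.6 4.6]. Elementwise product with the kernel and sum: 4.2·-0.5 + 5.6·0.5 + 4.6·2.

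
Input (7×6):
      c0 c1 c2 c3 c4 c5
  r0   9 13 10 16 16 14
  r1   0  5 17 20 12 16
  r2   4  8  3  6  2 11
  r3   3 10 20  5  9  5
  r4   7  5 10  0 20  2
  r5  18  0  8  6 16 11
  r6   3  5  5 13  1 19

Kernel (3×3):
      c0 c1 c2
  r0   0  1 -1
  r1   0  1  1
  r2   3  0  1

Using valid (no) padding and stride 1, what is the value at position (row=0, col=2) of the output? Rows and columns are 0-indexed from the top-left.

43

The receptive field on the input at this output position is [10 16 16 / 17 20 12 / 3 6 2]. Elementwise product with the kernel and sum: 16·1 + 16·-1 + 20·1 + 12·1 + 3·3 + 2·1.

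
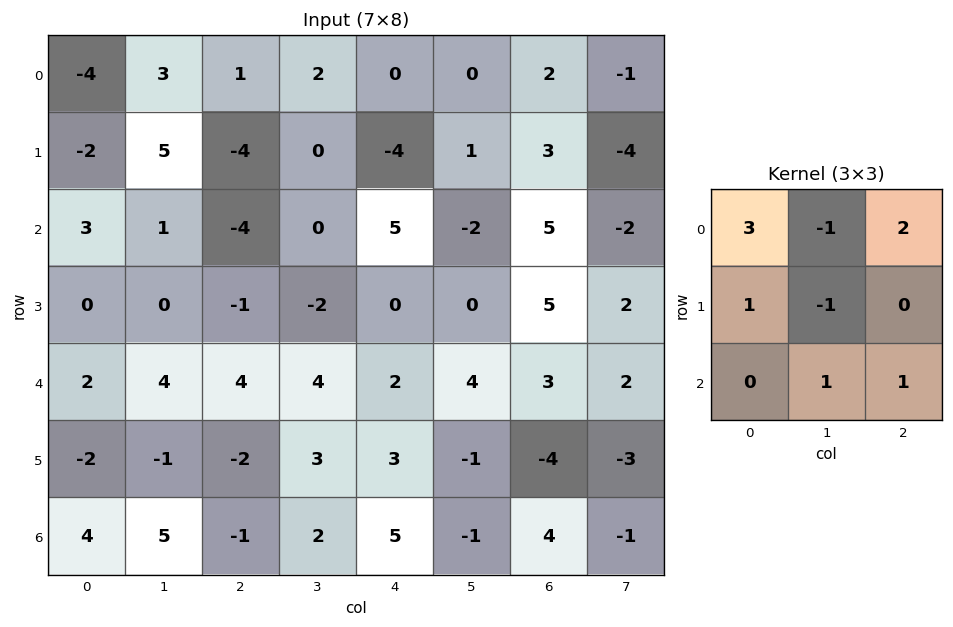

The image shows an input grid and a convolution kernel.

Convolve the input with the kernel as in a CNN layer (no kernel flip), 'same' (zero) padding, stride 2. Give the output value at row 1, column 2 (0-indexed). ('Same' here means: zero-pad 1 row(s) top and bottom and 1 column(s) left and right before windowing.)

The receptive field on the zero-padded input at this output position is [0 -4 1 / 0 5 -2 / -2 0 0]. Elementwise product with the kernel and sum: 0·3 + -4·-1 + 1·2 + 0·1 + 5·-1 + 0·1 + 0·1.

1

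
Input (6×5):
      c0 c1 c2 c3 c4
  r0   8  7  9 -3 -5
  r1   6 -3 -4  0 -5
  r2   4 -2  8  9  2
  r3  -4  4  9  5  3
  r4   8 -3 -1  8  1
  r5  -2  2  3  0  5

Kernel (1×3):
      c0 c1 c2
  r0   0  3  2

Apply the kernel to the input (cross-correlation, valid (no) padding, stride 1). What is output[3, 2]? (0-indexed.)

The receptive field on the input at this output position is [9 5 3]. Elementwise product with the kernel and sum: 5·3 + 3·2.

21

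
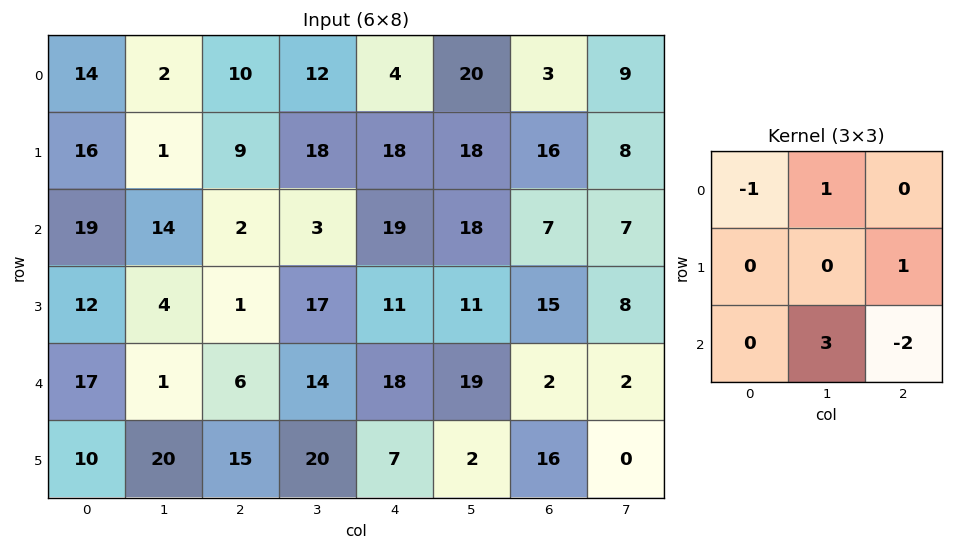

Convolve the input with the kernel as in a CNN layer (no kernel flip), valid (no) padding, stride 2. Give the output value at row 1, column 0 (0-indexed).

-13

The receptive field on the input at this output position is [19 14 2 / 12 4 1 / 17 1 6]. Elementwise product with the kernel and sum: 19·-1 + 14·1 + 1·1 + 1·3 + 6·-2.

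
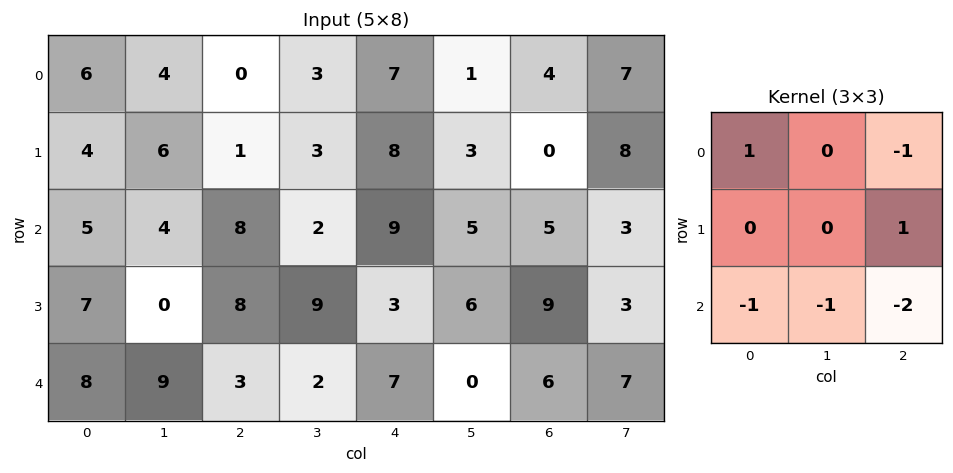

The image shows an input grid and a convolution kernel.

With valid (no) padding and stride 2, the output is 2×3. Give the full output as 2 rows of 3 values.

Output[0,0]: The receptive field on the input at this output position is [6 4 0 / 4 6 1 / 5 4 8]. Elementwise product with the kernel and sum: 6·1 + 0·-1 + 1·1 + 5·-1 + 4·-1 + 8·-2.

-18 -27 -21
-18 -17 -6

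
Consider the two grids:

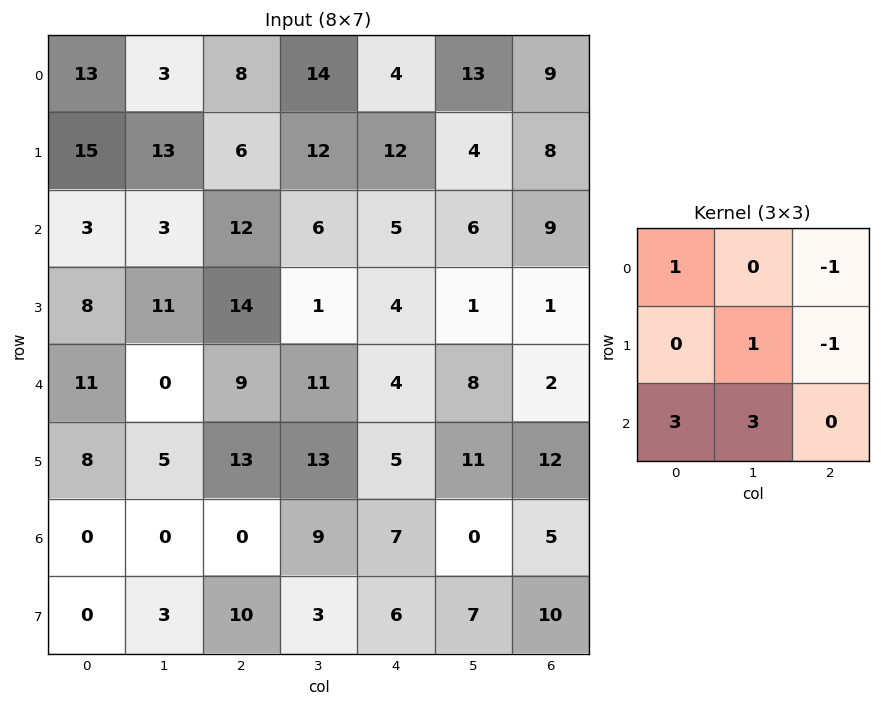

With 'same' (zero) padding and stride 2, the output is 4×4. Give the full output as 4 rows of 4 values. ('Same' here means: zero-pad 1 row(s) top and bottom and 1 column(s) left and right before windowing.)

Output[0,0]: The receptive field on the zero-padded input at this output position is [0 0 0 / 0 13 3 / 0 15 13]. Elementwise product with the kernel and sum: 0·1 + 0·-1 + 13·1 + 3·-1 + 0·3 + 15·3.

55 51 63 45
11 82 22 19
24 62 50 72
-5 22 36 67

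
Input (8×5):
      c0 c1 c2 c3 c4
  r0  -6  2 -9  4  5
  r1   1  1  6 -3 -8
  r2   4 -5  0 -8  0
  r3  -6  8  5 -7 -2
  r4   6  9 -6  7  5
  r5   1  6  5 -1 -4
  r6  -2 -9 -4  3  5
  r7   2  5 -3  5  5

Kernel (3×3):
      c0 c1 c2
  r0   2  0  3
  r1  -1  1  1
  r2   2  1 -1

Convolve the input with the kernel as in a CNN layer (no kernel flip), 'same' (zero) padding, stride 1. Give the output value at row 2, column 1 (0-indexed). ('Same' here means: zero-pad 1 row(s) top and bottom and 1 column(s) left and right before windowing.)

The receptive field on the zero-padded input at this output position is [1 1 6 / 4 -5 0 / -6 8 5]. Elementwise product with the kernel and sum: 1·2 + 6·3 + 4·-1 + -5·1 + 0·1 + -6·2 + 8·1 + 5·-1.

2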